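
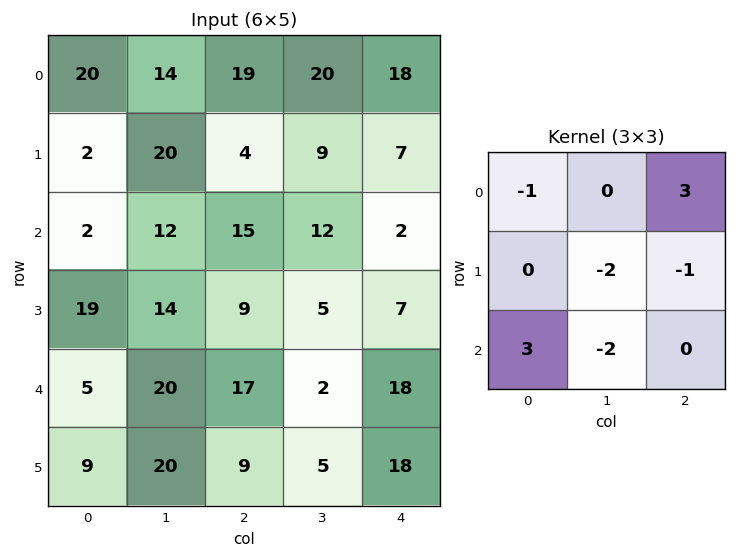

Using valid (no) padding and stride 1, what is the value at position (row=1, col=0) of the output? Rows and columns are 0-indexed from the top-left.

0

The receptive field on the input at this output position is [2 20 4 / 2 12 15 / 19 14 9]. Elementwise product with the kernel and sum: 2·-1 + 4·3 + 12·-2 + 15·-1 + 19·3 + 14·-2.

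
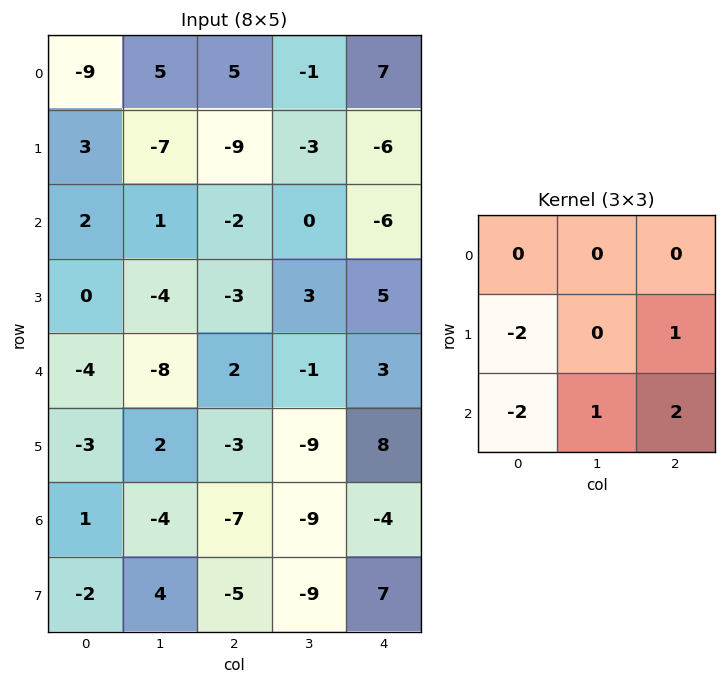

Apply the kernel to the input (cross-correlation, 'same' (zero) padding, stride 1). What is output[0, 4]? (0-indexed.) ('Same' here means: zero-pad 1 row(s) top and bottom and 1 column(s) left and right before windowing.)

The receptive field on the zero-padded input at this output position is [0 0 0 / -1 7 0 / -3 -6 0]. Elementwise product with the kernel and sum: -1·-2 + 0·1 + -3·-2 + -6·1 + 0·2.

2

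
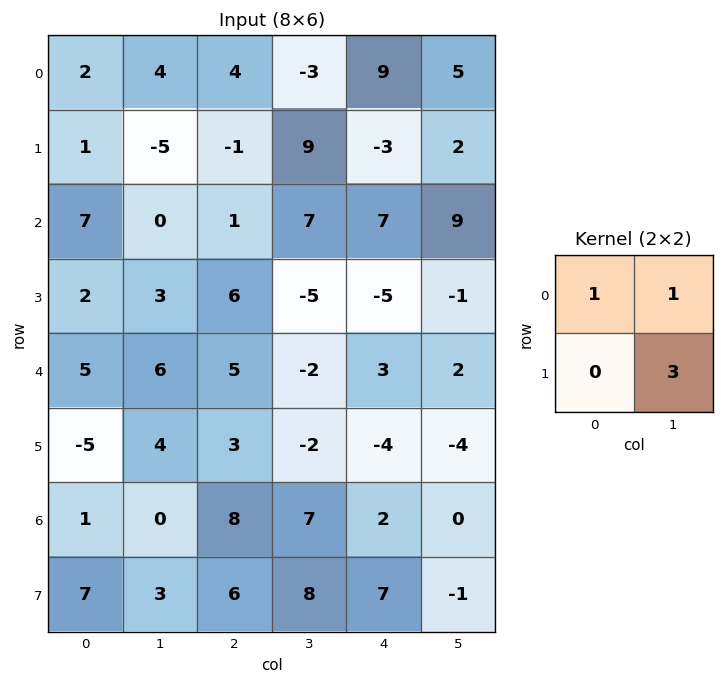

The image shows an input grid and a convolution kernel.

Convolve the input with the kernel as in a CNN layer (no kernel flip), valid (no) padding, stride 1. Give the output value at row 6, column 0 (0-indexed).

10

The receptive field on the input at this output position is [1 0 / 7 3]. Elementwise product with the kernel and sum: 1·1 + 0·1 + 3·3.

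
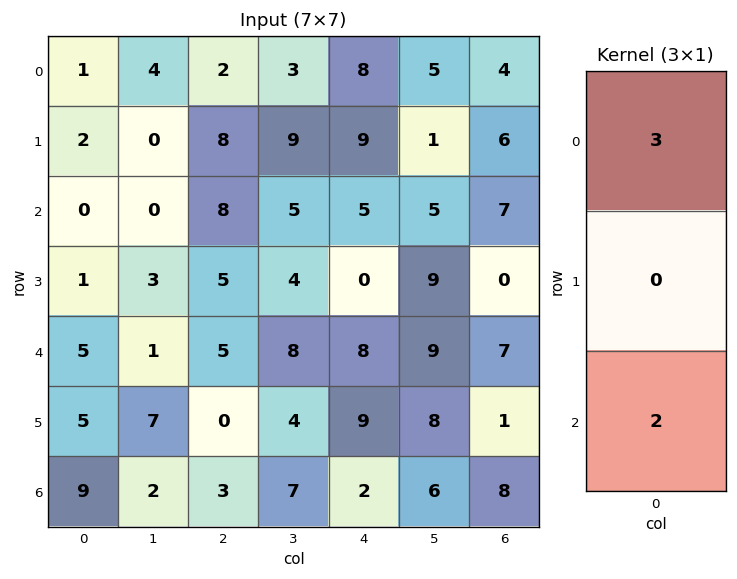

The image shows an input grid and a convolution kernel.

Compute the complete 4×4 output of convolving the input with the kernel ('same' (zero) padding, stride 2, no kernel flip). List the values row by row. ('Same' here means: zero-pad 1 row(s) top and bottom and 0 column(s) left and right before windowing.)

4 16 18 12
8 34 27 18
13 15 18 2
15 0 27 3

Output[0,0]: The receptive field on the zero-padded input at this output position is [0 / 1 / 2]. Elementwise product with the kernel and sum: 0·3 + 2·2.
Output[0,1]: The receptive field on the zero-padded input at this output position is [0 / 2 / 8]. Elementwise product with the kernel and sum: 0·3 + 8·2.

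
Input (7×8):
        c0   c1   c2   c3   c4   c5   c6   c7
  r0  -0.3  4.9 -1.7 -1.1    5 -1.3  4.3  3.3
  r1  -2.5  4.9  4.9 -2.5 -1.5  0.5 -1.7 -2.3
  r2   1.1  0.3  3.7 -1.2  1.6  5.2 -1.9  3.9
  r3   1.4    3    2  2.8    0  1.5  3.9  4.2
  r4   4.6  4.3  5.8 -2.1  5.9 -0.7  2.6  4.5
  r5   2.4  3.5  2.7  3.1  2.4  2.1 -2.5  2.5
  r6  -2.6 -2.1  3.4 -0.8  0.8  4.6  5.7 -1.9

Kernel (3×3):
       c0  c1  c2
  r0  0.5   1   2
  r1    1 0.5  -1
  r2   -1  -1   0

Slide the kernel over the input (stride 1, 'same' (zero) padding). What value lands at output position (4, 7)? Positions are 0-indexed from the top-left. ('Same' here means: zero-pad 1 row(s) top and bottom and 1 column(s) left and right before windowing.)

The receptive field on the zero-padded input at this output position is [3.9 4.2 0 / 2.6 4.5 0 / -2.5 2.5 0]. Elementwise product with the kernel and sum: 3.9·0.5 + 4.2·1 + 0·2 + 2.6·1 + 4.5·0.5 + 0·-1 + -2.5·-1 + 2.5·-1.

11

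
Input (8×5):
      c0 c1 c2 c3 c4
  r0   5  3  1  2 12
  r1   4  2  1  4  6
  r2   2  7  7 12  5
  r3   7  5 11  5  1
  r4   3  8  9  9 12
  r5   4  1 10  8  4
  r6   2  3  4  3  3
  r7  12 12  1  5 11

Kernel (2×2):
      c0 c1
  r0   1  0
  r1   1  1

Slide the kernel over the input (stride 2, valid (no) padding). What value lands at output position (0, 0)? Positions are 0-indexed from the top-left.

The receptive field on the input at this output position is [5 3 / 4 2]. Elementwise product with the kernel and sum: 5·1 + 4·1 + 2·1.

11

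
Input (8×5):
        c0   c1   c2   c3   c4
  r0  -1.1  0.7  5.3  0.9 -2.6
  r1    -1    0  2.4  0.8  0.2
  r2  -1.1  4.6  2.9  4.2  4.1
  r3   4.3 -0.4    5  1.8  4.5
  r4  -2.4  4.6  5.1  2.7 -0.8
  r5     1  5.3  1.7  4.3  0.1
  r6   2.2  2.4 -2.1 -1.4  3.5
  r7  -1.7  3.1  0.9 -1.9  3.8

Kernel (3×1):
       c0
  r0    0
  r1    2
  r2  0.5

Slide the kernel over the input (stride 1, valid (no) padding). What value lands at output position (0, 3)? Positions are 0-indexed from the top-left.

The receptive field on the input at this output position is [0.9 / 0.8 / 4.2]. Elementwise product with the kernel and sum: 0.8·2 + 4.2·0.5.

3.7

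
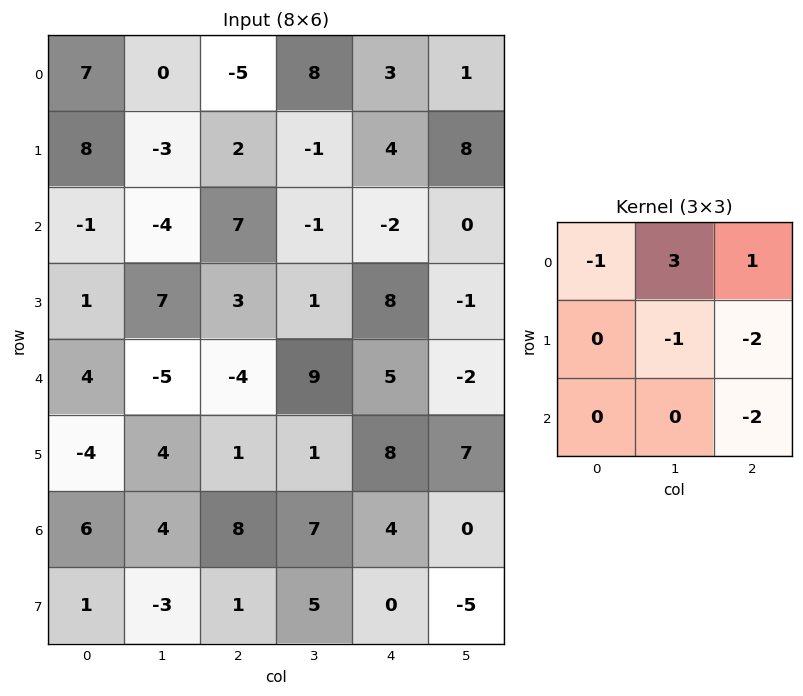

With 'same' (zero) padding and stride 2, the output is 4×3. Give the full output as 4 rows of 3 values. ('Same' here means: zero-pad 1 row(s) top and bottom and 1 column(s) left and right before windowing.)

-1 -9 -21
16 1 25
8 -13 7
-16 -32 36

Output[0,0]: The receptive field on the zero-padded input at this output position is [0 0 0 / 0 7 0 / 0 8 -3]. Elementwise product with the kernel and sum: 0·-1 + 0·3 + 0·1 + 7·-1 + 0·-2 + -3·-2.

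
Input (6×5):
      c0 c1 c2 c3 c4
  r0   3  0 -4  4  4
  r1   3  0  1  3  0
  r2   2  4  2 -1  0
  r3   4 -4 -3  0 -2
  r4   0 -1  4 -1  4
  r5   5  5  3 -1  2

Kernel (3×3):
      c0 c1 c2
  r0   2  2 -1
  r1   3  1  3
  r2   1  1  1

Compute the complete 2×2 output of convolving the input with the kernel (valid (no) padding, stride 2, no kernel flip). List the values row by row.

30 3
12 -6

Output[0,0]: The receptive field on the input at this output position is [3 0 -4 / 3 0 1 / 2 4 2]. Elementwise product with the kernel and sum: 3·2 + 0·2 + -4·-1 + 3·3 + 0·1 + 1·3 + 2·1 + 4·1 + 2·1.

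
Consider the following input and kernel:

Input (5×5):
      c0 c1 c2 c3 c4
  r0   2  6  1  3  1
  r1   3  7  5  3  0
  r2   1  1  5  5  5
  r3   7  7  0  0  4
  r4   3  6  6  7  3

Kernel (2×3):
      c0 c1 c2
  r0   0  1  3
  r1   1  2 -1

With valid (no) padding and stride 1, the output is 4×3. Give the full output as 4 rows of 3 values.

21 24 17
20 20 13
37 27 16
16 11 29

Output[0,0]: The receptive field on the input at this output position is [2 6 1 / 3 7 5]. Elementwise product with the kernel and sum: 6·1 + 1·3 + 3·1 + 7·2 + 5·-1.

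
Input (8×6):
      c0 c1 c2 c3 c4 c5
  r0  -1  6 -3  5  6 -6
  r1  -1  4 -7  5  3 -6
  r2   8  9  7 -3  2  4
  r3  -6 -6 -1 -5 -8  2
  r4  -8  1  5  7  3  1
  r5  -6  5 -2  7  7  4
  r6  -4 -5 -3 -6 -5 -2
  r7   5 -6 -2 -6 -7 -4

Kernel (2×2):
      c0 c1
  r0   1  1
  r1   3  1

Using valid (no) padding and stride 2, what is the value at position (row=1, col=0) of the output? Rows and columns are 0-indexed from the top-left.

-7

The receptive field on the input at this output position is [8 9 / -6 -6]. Elementwise product with the kernel and sum: 8·1 + 9·1 + -6·3 + -6·1.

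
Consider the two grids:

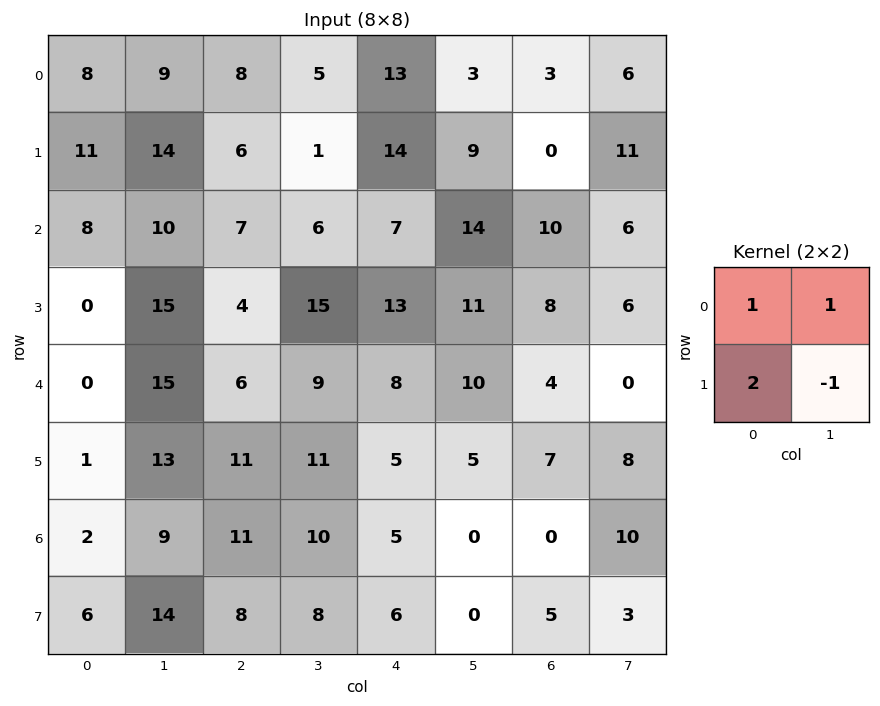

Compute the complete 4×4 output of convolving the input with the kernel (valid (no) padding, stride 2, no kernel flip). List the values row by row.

Output[0,0]: The receptive field on the input at this output position is [8 9 / 11 14]. Elementwise product with the kernel and sum: 8·1 + 9·1 + 11·2 + 14·-1.
Output[0,1]: The receptive field on the input at this output position is [8 5 / 6 1]. Elementwise product with the kernel and sum: 8·1 + 5·1 + 6·2 + 1·-1.

25 24 35 -2
3 6 36 26
4 26 23 10
9 29 17 17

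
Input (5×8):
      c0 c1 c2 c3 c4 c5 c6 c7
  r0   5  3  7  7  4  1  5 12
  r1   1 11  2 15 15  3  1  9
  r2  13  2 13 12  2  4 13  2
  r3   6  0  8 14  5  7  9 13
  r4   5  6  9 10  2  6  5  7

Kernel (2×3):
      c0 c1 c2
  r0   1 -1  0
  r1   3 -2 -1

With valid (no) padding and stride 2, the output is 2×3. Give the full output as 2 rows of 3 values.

Output[0,0]: The receptive field on the input at this output position is [5 3 7 / 1 11 2]. Elementwise product with the kernel and sum: 5·1 + 3·-1 + 1·3 + 11·-2 + 2·-1.

-19 -39 41
21 -8 -10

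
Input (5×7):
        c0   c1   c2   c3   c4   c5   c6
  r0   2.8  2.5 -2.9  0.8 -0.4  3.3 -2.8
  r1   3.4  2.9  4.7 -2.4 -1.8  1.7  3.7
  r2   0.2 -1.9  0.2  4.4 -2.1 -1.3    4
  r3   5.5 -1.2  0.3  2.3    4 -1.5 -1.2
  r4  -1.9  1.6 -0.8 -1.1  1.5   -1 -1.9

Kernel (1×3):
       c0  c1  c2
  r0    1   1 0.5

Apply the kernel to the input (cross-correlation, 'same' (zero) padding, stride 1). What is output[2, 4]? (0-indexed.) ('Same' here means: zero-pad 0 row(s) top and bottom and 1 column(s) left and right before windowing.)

1.65

The receptive field on the zero-padded input at this output position is [4.4 -2.1 -1.3]. Elementwise product with the kernel and sum: 4.4·1 + -2.1·1 + -1.3·0.5.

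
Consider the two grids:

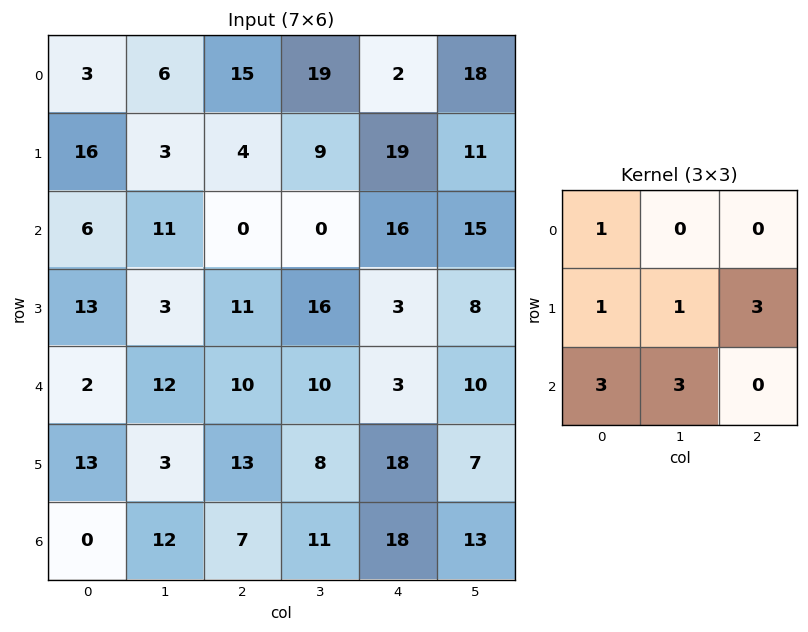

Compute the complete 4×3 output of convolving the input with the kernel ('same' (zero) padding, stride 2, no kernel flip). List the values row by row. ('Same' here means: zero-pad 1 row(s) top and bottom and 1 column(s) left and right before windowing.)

Output[0,0]: The receptive field on the zero-padded input at this output position is [0 0 0 / 0 3 6 / 0 16 3]. Elementwise product with the kernel and sum: 0·1 + 0·1 + 3·1 + 6·3 + 0·3 + 16·3.

69 99 159
78 56 127
77 103 137
36 55 76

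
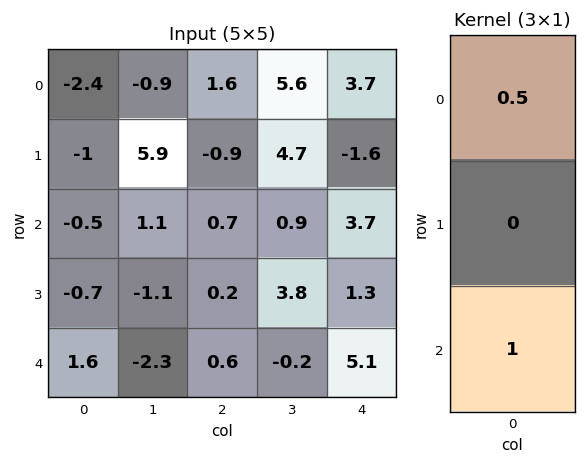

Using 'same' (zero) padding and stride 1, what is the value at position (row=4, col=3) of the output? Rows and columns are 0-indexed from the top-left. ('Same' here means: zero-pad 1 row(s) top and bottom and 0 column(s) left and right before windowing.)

1.9

The receptive field on the zero-padded input at this output position is [3.8 / -0.2 / 0]. Elementwise product with the kernel and sum: 3.8·0.5 + 0·1.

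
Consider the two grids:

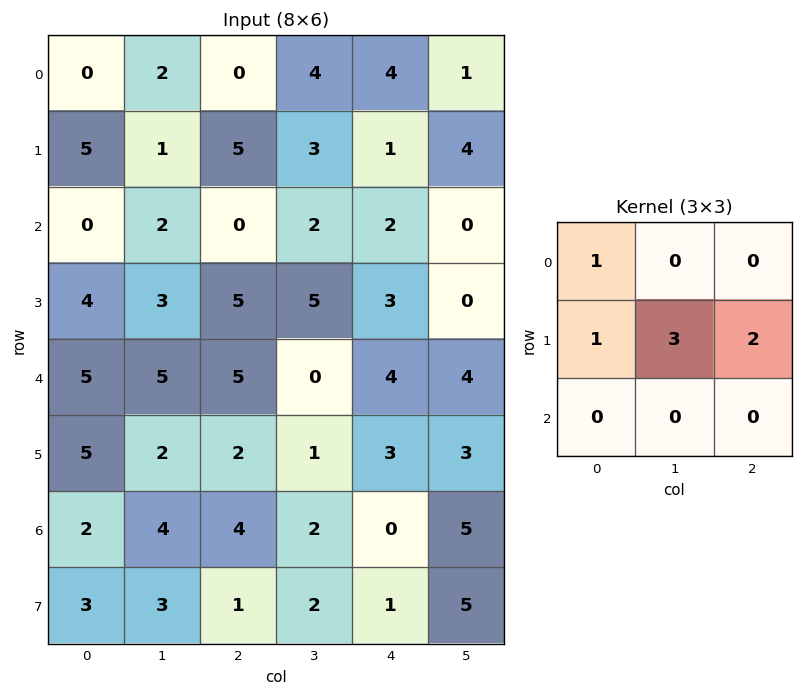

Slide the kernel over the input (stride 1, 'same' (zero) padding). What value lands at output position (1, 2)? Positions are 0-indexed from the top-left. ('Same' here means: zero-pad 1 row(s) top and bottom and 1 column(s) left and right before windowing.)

24

The receptive field on the zero-padded input at this output position is [2 0 4 / 1 5 3 / 2 0 2]. Elementwise product with the kernel and sum: 2·1 + 1·1 + 5·3 + 3·2.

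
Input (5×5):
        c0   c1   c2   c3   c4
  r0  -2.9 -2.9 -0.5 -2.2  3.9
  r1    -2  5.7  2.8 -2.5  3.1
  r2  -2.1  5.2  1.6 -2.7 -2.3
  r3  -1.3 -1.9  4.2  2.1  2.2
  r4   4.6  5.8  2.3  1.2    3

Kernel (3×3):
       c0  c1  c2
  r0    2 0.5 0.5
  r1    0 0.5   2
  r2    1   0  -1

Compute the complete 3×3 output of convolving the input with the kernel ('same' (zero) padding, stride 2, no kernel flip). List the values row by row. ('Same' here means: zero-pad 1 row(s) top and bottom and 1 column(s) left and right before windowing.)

Output[0,0]: The receptive field on the zero-padded input at this output position is [0 0 0 / 0 -2.9 -2.9 / 0 -2 5.7]. Elementwise product with the kernel and sum: 0·2 + 0·0.5 + 0·0.5 + -2.9·0.5 + -2.9·2 + 0·1 + 5.7·-1.

-12.95 3.55 -0.55
13.1 2.95 -2.5
12.3 2.9 6.8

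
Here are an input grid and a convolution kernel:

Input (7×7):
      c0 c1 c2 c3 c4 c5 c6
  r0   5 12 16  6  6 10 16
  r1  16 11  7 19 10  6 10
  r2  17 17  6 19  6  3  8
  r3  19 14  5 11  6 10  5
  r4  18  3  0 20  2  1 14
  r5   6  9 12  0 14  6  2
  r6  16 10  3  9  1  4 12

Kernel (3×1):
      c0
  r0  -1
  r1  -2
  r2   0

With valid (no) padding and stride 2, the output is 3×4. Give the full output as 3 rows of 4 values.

Output[0,0]: The receptive field on the input at this output position is [5 / 16 / 17]. Elementwise product with the kernel and sum: 5·-1 + 16·-2.

-37 -30 -26 -36
-55 -16 -18 -18
-30 -24 -30 -18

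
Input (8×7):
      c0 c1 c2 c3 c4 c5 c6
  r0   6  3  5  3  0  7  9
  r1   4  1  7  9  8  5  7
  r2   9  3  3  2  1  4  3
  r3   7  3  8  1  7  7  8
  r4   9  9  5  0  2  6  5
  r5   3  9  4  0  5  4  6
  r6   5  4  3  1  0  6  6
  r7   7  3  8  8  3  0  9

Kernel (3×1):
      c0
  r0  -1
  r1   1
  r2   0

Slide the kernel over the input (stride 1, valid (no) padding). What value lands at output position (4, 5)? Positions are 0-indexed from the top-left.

-2

The receptive field on the input at this output position is [6 / 4 / 6]. Elementwise product with the kernel and sum: 6·-1 + 4·1.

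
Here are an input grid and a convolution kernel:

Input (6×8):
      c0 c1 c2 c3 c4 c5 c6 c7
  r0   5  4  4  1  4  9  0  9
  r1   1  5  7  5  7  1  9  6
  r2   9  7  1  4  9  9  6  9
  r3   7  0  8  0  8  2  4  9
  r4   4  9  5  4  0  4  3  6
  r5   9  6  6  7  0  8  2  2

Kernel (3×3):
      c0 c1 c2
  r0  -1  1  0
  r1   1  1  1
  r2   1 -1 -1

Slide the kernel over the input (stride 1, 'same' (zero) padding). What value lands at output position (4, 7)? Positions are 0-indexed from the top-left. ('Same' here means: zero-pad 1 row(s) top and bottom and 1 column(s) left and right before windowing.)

14

The receptive field on the zero-padded input at this output position is [4 9 0 / 3 6 0 / 2 2 0]. Elementwise product with the kernel and sum: 4·-1 + 9·1 + 3·1 + 6·1 + 0·1 + 2·1 + 2·-1 + 0·-1.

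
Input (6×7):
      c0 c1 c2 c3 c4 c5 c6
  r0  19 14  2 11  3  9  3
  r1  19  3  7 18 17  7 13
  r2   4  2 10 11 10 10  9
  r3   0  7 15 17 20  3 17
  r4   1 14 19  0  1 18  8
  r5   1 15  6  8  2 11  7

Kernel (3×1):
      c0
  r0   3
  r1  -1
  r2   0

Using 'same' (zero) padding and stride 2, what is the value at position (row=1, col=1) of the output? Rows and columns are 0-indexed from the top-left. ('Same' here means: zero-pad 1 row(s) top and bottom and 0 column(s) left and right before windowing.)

The receptive field on the zero-padded input at this output position is [7 / 10 / 15]. Elementwise product with the kernel and sum: 7·3 + 10·-1.

11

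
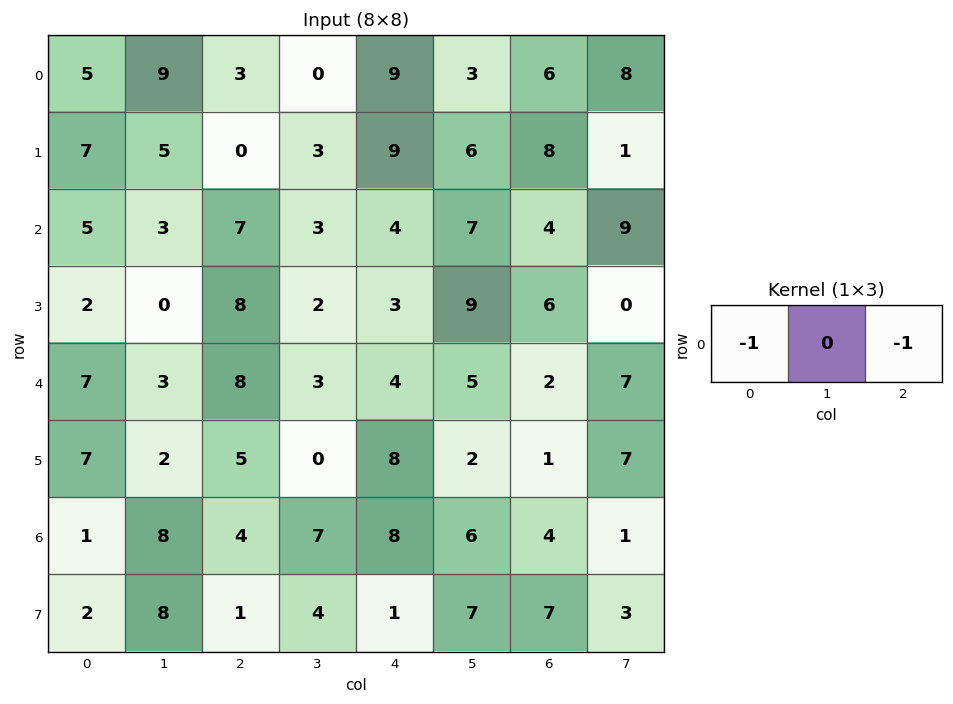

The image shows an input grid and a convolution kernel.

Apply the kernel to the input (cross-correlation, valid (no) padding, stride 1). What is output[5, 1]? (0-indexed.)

-2

The receptive field on the input at this output position is [2 5 0]. Elementwise product with the kernel and sum: 2·-1 + 0·-1.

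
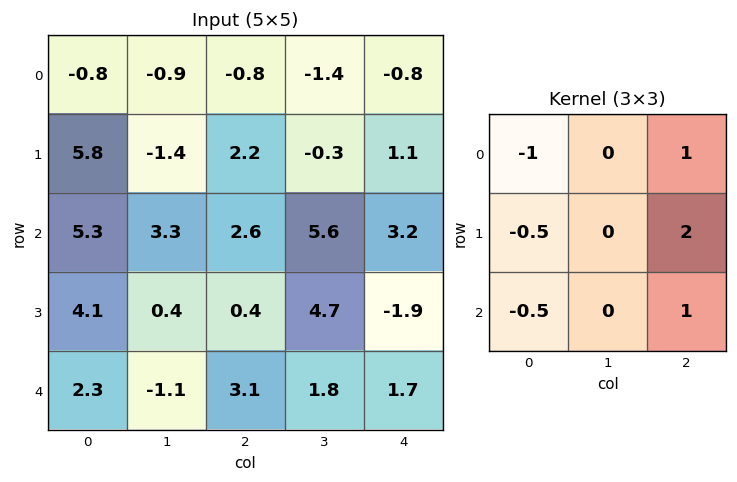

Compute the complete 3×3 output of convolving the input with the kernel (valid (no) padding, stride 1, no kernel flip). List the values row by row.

Output[0,0]: The receptive field on the input at this output position is [-0.8 -0.9 -0.8 / 5.8 -1.4 2.2 / 5.3 3.3 2.6]. Elementwise product with the kernel and sum: -0.8·-1 + -0.8·1 + 5.8·-0.5 + 2.2·2 + 5.3·-0.5 + 2.6·1.

1.45 3.55 3
-2.7 15.15 1.9
-2 13.85 -3.25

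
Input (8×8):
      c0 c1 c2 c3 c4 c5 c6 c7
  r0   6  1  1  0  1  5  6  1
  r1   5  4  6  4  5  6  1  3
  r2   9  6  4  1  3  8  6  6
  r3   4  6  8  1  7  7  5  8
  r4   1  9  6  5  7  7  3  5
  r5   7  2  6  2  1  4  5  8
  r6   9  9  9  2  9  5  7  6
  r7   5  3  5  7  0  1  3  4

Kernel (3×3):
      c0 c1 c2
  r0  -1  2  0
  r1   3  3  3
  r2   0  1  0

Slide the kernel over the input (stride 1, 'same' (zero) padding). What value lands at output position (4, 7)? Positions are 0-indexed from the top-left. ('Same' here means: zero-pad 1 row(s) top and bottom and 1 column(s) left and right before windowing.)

43

The receptive field on the zero-padded input at this output position is [5 8 0 / 3 5 0 / 5 8 0]. Elementwise product with the kernel and sum: 5·-1 + 8·2 + 3·3 + 5·3 + 0·3 + 8·1.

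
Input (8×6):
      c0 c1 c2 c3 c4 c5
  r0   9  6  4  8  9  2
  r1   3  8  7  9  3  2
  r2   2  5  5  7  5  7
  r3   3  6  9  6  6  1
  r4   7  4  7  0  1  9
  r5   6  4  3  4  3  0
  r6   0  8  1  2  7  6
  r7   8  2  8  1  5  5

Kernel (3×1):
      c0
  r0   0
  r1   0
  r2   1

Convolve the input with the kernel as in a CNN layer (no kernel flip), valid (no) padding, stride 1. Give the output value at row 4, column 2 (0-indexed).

1

The receptive field on the input at this output position is [7 / 3 / 1]. Elementwise product with the kernel and sum: 1·1.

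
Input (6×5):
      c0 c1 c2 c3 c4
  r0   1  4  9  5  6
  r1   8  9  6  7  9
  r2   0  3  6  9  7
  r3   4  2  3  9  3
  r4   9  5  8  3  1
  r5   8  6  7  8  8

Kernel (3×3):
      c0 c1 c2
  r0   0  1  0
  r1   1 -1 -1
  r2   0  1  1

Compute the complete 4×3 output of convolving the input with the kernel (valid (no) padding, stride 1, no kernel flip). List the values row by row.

Output[0,0]: The receptive field on the input at this output position is [1 4 9 / 8 9 6 / 0 3 6]. Elementwise product with the kernel and sum: 4·1 + 8·1 + 9·-1 + 6·-1 + 3·1 + 6·1.
Output[0,1]: The receptive field on the input at this output position is [4 9 5 / 9 6 7 / 3 6 9]. Elementwise product with the kernel and sum: 9·1 + 9·1 + 6·-1 + 7·-1 + 6·1 + 9·1.

6 20 11
5 6 9
15 7 4
11 12 29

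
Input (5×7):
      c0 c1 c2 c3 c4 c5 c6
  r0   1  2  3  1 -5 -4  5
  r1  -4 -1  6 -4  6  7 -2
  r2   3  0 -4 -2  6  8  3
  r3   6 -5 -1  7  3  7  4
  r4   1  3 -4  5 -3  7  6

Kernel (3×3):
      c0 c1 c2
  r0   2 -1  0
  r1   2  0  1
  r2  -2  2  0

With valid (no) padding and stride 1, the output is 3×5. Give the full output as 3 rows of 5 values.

Output[0,0]: The receptive field on the input at this output position is [1 2 3 / -4 -1 6 / 3 0 -4]. Elementwise product with the kernel and sum: 1·2 + 2·-1 + -4·2 + 6·1 + 3·-2 + 0·2.

-8 -13 27 22 8
-27 -2 30 -18 28
21 -13 13 -5 34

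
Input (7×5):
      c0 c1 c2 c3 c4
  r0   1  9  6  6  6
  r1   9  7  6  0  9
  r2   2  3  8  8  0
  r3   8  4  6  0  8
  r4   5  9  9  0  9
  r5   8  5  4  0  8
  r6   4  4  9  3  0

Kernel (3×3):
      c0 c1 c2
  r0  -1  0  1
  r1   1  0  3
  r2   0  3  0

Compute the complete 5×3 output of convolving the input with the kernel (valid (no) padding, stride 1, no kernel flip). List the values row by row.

Output[0,0]: The receptive field on the input at this output position is [1 9 6 / 9 7 6 / 2 3 8]. Elementwise product with the kernel and sum: 1·-1 + 6·1 + 9·1 + 6·3 + 3·3.
Output[0,1]: The receptive field on the input at this output position is [9 6 6 / 7 6 0 / 3 8 8]. Elementwise product with the kernel and sum: 9·-1 + 6·1 + 7·1 + 0·3 + 8·3.

41 28 57
35 38 11
59 36 22
45 17 38
36 23 37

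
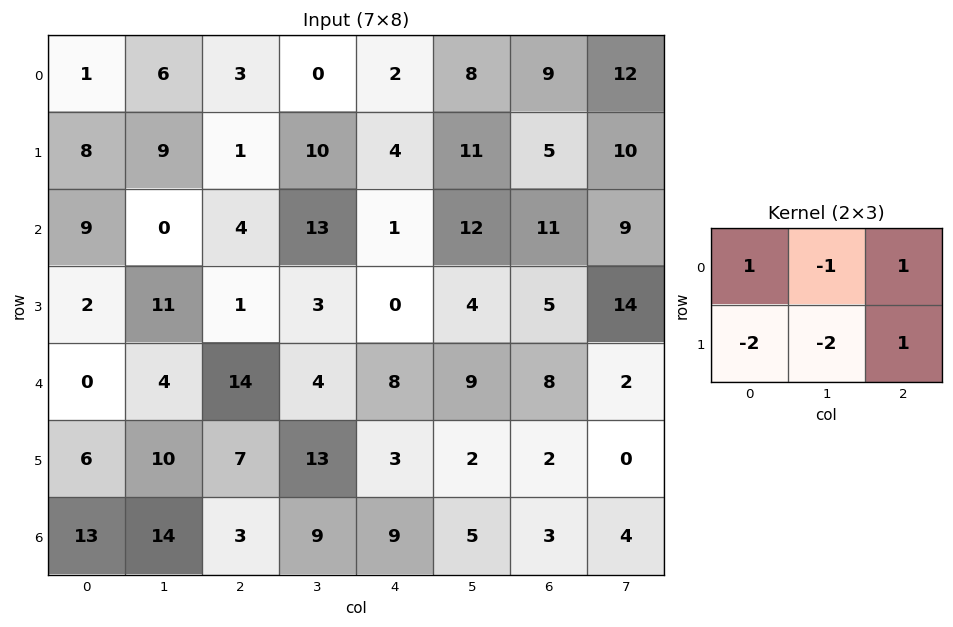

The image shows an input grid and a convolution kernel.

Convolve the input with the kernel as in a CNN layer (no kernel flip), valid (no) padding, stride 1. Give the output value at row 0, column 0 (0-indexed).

The receptive field on the input at this output position is [1 6 3 / 8 9 1]. Elementwise product with the kernel and sum: 1·1 + 6·-1 + 3·1 + 8·-2 + 9·-2 + 1·1.

-35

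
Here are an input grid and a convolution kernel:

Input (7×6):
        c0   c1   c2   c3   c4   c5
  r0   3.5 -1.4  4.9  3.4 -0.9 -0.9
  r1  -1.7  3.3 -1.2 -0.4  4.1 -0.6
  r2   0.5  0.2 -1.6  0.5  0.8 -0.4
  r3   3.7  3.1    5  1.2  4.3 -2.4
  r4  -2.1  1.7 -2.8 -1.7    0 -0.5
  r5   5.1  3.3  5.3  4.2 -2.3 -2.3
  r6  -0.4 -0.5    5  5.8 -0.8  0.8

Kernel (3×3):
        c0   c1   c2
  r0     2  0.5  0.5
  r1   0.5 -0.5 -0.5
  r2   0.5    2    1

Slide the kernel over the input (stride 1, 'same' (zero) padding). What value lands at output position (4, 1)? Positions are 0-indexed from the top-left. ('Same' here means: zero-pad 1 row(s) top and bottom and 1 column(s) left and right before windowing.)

The receptive field on the zero-padded input at this output position is [3.7 3.1 5 / -2.1 1.7 -2.8 / 5.1 3.3 5.3]. Elementwise product with the kernel and sum: 3.7·2 + 3.1·0.5 + 5·0.5 + -2.1·0.5 + 1.7·-0.5 + -2.8·-0.5 + 5.1·0.5 + 3.3·2 + 5.3·1.

25.4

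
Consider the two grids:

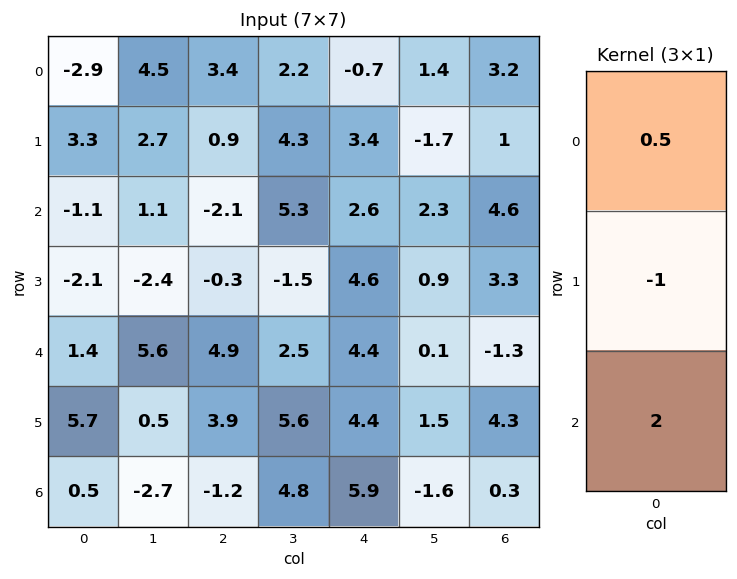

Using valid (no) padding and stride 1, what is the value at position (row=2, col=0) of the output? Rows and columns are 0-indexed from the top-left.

4.35

The receptive field on the input at this output position is [-1.1 / -2.1 / 1.4]. Elementwise product with the kernel and sum: -1.1·0.5 + -2.1·-1 + 1.4·2.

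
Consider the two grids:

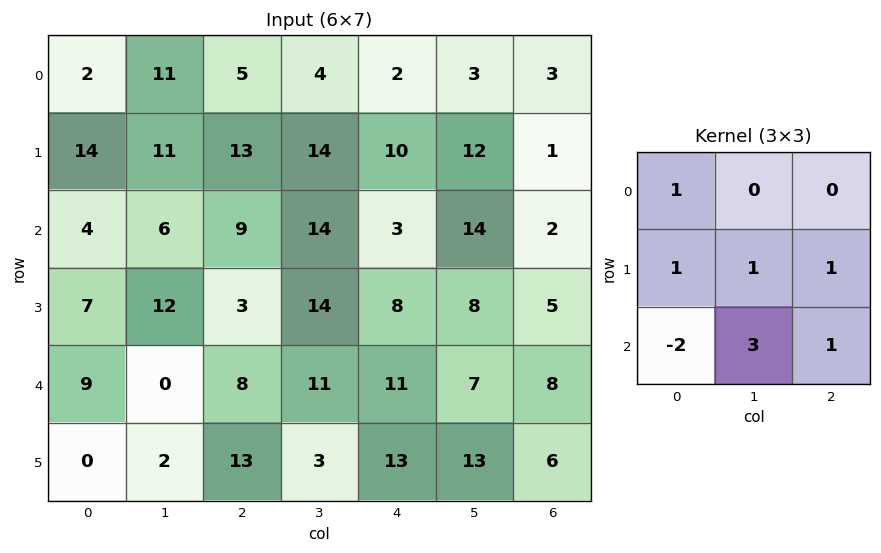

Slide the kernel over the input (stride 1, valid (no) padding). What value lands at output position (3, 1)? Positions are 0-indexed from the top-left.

69

The receptive field on the input at this output position is [12 3 14 / 0 8 11 / 2 13 3]. Elementwise product with the kernel and sum: 12·1 + 0·1 + 8·1 + 11·1 + 2·-2 + 13·3 + 3·1.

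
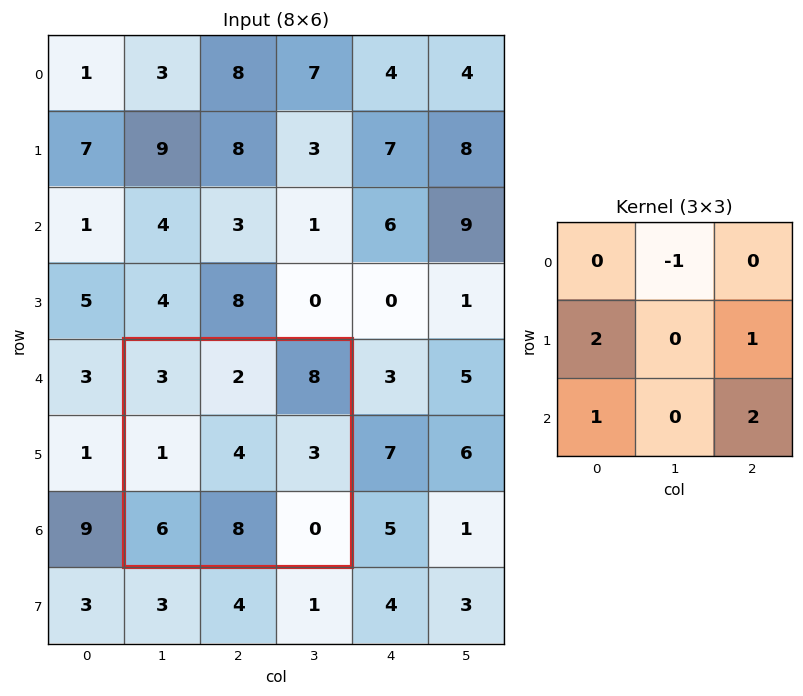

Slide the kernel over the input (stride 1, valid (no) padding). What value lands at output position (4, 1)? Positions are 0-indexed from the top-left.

The receptive field on the input at this output position is [3 2 8 / 1 4 3 / 6 8 0]. Elementwise product with the kernel and sum: 2·-1 + 1·2 + 3·1 + 6·1 + 0·2.

9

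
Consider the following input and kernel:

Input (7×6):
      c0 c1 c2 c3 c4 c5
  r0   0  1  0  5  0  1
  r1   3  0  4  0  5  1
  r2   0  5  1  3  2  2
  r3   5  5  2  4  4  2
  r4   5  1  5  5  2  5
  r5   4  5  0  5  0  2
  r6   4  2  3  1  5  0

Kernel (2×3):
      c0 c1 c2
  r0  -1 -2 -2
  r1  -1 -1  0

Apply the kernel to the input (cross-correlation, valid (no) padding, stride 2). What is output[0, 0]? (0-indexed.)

-5

The receptive field on the input at this output position is [0 1 0 / 3 0 4]. Elementwise product with the kernel and sum: 0·-1 + 1·-2 + 0·-2 + 3·-1 + 0·-1.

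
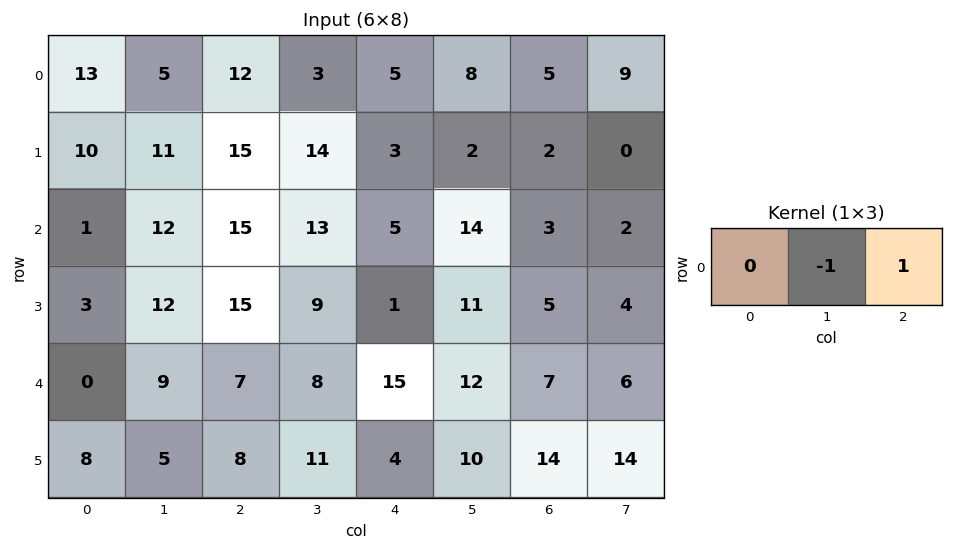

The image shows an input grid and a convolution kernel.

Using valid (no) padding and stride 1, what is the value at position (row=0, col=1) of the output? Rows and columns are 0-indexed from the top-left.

The receptive field on the input at this output position is [5 12 3]. Elementwise product with the kernel and sum: 12·-1 + 3·1.

-9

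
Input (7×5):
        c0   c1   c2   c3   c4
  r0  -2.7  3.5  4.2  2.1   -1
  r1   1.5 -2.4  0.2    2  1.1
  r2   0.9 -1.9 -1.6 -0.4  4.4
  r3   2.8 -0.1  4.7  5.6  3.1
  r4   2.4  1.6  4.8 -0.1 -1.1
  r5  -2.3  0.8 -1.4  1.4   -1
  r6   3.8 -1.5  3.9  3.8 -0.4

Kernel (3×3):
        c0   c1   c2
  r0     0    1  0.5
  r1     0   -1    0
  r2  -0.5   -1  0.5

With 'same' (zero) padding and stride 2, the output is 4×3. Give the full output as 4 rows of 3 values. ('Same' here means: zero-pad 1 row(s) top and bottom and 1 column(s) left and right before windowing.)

0 -2.2 -1.1
-3.45 0.95 -9.2
3.05 4.4 4.5
-5.7 -4.6 -0.6

Output[0,0]: The receptive field on the zero-padded input at this output position is [0 0 0 / 0 -2.7 3.5 / 0 1.5 -2.4]. Elementwise product with the kernel and sum: 0·1 + 0·0.5 + -2.7·-1 + 0·-0.5 + 1.5·-1 + -2.4·0.5.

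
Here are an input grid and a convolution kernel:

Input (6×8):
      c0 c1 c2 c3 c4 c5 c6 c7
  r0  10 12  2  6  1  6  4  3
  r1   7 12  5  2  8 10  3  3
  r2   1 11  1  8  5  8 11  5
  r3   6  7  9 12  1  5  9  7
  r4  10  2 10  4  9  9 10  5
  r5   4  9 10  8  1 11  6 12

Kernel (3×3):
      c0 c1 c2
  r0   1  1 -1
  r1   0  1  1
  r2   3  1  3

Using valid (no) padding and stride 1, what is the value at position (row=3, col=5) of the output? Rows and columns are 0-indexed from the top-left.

The receptive field on the input at this output position is [5 9 7 / 9 10 5 / 11 6 12]. Elementwise product with the kernel and sum: 5·1 + 9·1 + 7·-1 + 10·1 + 5·1 + 11·3 + 6·1 + 12·3.

97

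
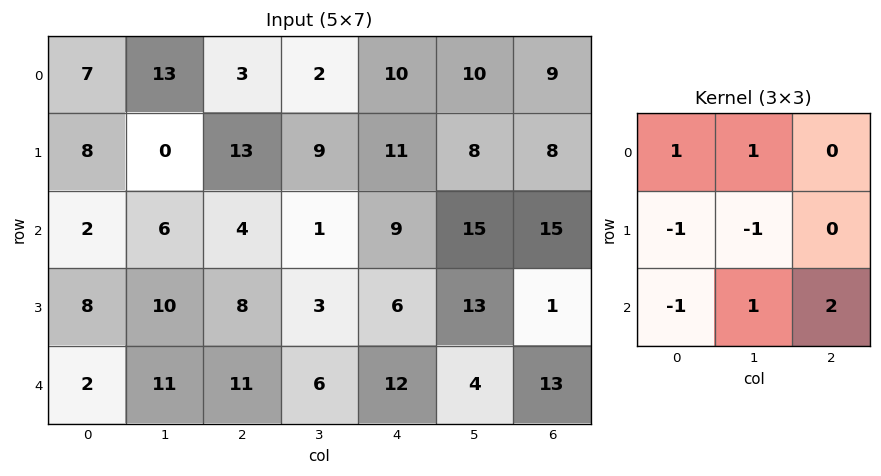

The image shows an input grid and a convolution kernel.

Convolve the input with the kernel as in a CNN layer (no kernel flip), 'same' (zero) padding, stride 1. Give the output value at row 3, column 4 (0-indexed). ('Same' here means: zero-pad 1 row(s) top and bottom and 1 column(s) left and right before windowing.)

15

The receptive field on the zero-padded input at this output position is [1 9 15 / 3 6 13 / 6 12 4]. Elementwise product with the kernel and sum: 1·1 + 9·1 + 3·-1 + 6·-1 + 6·-1 + 12·1 + 4·2.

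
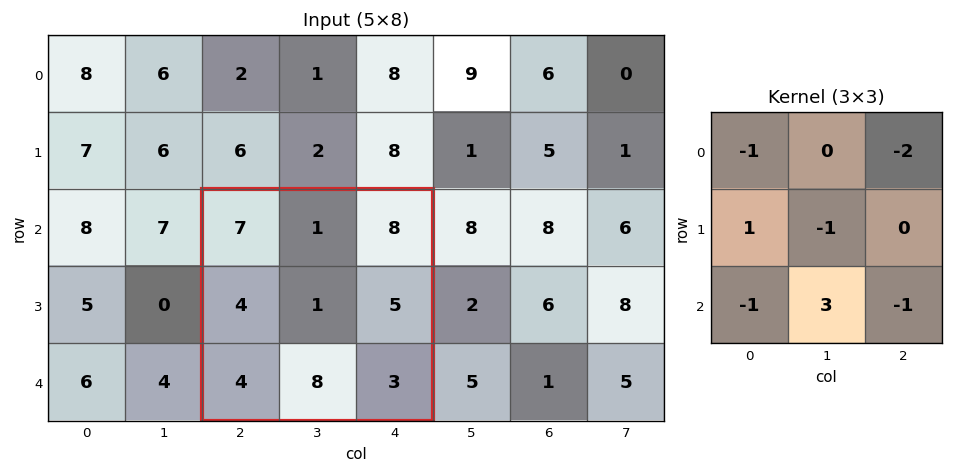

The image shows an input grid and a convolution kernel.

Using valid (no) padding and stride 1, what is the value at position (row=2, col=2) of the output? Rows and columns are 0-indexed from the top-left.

-3

The receptive field on the input at this output position is [7 1 8 / 4 1 5 / 4 8 3]. Elementwise product with the kernel and sum: 7·-1 + 8·-2 + 4·1 + 1·-1 + 4·-1 + 8·3 + 3·-1.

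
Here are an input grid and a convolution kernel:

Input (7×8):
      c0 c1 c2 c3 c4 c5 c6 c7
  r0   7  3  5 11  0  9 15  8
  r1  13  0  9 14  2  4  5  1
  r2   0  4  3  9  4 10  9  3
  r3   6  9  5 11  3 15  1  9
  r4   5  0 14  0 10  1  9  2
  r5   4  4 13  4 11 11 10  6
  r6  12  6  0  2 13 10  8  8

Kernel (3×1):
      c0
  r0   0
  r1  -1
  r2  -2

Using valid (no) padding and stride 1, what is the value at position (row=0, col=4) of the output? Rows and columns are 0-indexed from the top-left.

-10

The receptive field on the input at this output position is [0 / 2 / 4]. Elementwise product with the kernel and sum: 2·-1 + 4·-2.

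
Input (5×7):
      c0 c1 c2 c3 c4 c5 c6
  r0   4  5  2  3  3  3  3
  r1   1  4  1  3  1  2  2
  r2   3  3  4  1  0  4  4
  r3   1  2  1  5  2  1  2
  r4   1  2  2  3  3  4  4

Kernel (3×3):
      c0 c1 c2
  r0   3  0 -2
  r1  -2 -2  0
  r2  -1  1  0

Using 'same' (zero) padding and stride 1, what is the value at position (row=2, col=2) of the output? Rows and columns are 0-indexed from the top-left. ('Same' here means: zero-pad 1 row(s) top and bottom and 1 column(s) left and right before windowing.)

The receptive field on the zero-padded input at this output position is [4 1 3 / 3 4 1 / 2 1 5]. Elementwise product with the kernel and sum: 4·3 + 3·-2 + 3·-2 + 4·-2 + 2·-1 + 1·1.

-9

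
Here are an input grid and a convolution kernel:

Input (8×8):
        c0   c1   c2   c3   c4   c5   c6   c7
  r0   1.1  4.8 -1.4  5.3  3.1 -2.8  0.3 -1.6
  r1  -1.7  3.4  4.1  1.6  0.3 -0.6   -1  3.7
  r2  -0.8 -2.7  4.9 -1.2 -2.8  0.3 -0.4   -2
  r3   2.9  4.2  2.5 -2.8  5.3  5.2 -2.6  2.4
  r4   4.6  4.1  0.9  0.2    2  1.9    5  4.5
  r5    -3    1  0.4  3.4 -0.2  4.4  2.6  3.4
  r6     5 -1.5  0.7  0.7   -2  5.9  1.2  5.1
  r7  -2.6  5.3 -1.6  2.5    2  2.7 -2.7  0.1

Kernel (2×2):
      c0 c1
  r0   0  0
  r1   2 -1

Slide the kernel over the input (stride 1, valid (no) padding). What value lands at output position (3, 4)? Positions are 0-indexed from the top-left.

The receptive field on the input at this output position is [5.3 5.2 / 2 1.9]. Elementwise product with the kernel and sum: 2·2 + 1.9·-1.

2.1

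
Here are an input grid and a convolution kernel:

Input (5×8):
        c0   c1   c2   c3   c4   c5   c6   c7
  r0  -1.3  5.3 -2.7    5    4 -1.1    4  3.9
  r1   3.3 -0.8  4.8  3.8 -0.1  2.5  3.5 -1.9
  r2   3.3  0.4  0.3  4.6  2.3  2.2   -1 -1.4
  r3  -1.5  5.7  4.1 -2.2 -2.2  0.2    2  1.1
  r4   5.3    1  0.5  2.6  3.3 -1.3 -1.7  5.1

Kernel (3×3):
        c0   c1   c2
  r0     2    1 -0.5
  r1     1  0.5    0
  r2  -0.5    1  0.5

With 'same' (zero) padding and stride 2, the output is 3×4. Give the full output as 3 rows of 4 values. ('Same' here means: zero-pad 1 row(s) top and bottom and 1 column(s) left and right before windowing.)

2.25 11.05 6.25 2.2
6.7 2 11 13.6
-1.7 17.85 -2.45 -0.3

Output[0,0]: The receptive field on the zero-padded input at this output position is [0 0 0 / 0 -1.3 5.3 / 0 3.3 -0.8]. Elementwise product with the kernel and sum: 0·2 + 0·1 + 0·-0.5 + 0·1 + -1.3·0.5 + 0·-0.5 + 3.3·1 + -0.8·0.5.
Output[0,1]: The receptive field on the zero-padded input at this output position is [0 0 0 / 5.3 -2.7 5 / -0.8 4.8 3.8]. Elementwise product with the kernel and sum: 0·2 + 0·1 + 0·-0.5 + 5.3·1 + -2.7·0.5 + -0.8·-0.5 + 4.8·1 + 3.8·0.5.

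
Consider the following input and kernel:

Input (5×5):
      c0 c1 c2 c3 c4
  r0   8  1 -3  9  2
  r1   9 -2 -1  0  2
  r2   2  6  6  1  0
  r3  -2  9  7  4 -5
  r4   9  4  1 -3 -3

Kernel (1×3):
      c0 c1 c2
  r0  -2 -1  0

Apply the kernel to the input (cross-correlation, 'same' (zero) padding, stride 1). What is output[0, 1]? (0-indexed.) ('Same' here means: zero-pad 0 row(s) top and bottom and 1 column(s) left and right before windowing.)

-17

The receptive field on the zero-padded input at this output position is [8 1 -3]. Elementwise product with the kernel and sum: 8·-2 + 1·-1.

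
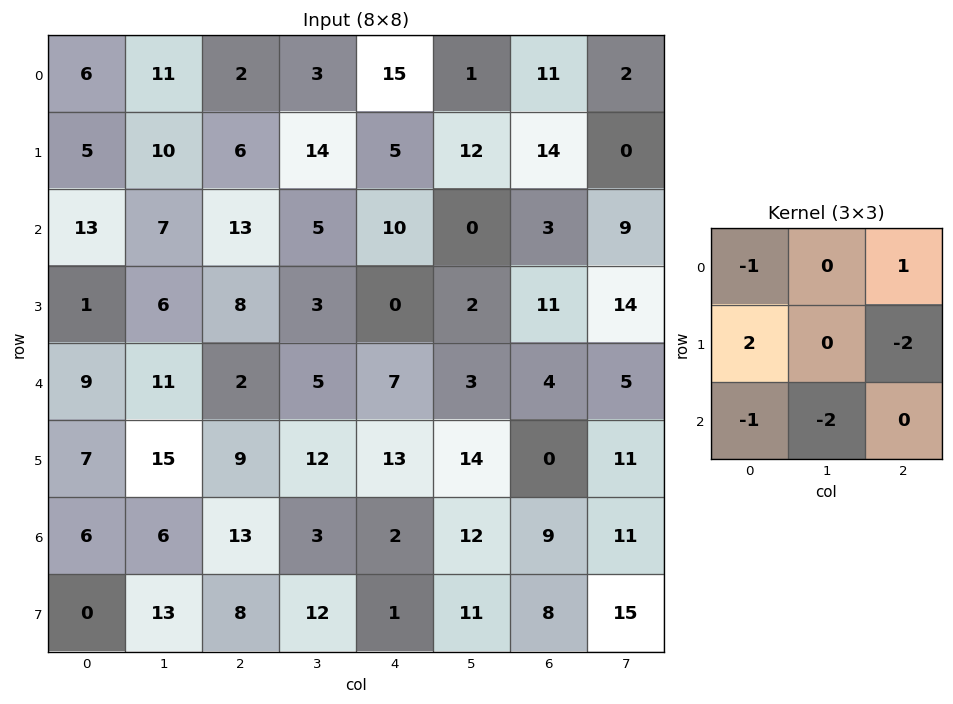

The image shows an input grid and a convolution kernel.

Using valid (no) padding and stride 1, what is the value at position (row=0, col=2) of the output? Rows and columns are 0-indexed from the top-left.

-8

The receptive field on the input at this output position is [2 3 15 / 6 14 5 / 13 5 10]. Elementwise product with the kernel and sum: 2·-1 + 15·1 + 6·2 + 5·-2 + 13·-1 + 5·-2.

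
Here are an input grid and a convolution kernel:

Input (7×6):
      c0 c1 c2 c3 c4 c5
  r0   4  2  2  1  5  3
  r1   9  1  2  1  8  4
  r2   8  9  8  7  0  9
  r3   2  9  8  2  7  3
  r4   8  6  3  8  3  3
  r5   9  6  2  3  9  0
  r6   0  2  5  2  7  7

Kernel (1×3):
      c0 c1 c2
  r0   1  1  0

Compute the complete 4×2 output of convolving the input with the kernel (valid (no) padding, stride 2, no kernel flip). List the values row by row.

Output[0,0]: The receptive field on the input at this output position is [4 2 2]. Elementwise product with the kernel and sum: 4·1 + 2·1.

6 3
17 15
14 11
2 7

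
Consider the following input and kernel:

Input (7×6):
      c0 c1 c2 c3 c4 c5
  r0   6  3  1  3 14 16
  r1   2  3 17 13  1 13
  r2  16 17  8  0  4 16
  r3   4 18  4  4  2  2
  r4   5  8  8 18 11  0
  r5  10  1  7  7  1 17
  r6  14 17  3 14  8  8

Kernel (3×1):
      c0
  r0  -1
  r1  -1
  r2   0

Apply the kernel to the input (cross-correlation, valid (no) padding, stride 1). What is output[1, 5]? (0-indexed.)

-29

The receptive field on the input at this output position is [13 / 16 / 2]. Elementwise product with the kernel and sum: 13·-1 + 16·-1.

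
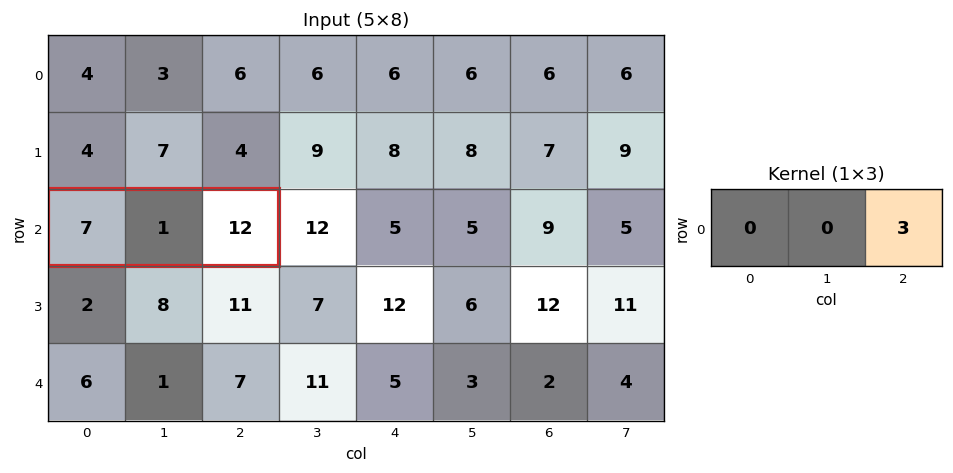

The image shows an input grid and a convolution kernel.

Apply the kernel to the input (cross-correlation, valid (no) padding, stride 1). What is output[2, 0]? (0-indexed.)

36

The receptive field on the input at this output position is [7 1 12]. Elementwise product with the kernel and sum: 12·3.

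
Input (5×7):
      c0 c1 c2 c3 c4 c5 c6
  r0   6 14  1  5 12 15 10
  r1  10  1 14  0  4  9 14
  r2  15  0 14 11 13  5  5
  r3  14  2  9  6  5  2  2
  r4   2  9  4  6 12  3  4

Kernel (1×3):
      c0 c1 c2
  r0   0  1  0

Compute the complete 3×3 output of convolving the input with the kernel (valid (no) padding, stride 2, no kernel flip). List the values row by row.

Output[0,0]: The receptive field on the input at this output position is [6 14 1]. Elementwise product with the kernel and sum: 14·1.
Output[0,1]: The receptive field on the input at this output position is [1 5 12]. Elementwise product with the kernel and sum: 5·1.

14 5 15
0 11 5
9 6 3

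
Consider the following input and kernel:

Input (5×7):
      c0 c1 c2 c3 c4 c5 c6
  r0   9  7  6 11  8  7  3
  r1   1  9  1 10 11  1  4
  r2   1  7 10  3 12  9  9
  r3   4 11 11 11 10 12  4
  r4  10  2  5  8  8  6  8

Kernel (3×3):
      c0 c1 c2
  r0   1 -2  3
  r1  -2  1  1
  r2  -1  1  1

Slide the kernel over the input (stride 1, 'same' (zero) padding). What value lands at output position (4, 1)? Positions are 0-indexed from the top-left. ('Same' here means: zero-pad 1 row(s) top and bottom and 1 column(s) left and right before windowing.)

2

The receptive field on the zero-padded input at this output position is [4 11 11 / 10 2 5 / 0 0 0]. Elementwise product with the kernel and sum: 4·1 + 11·-2 + 11·3 + 10·-2 + 2·1 + 5·1 + 0·-1 + 0·1 + 0·1.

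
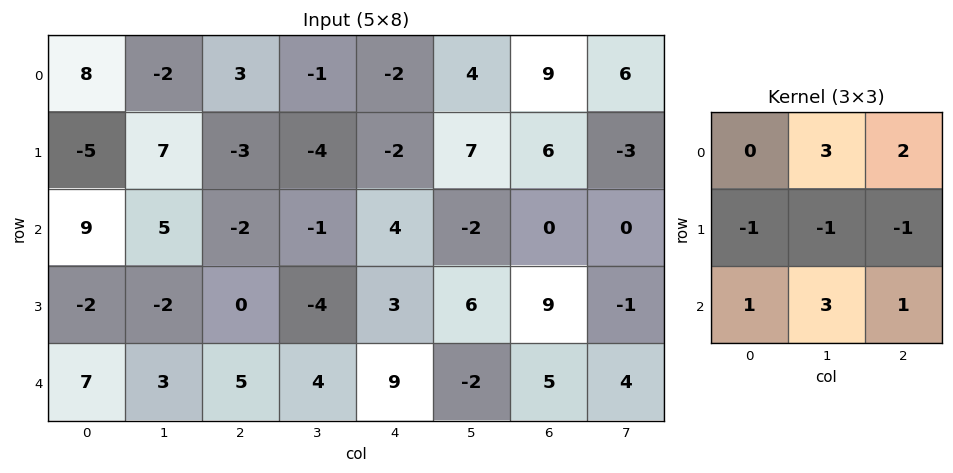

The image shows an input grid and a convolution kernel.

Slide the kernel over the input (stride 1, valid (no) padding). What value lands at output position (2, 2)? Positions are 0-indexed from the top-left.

The receptive field on the input at this output position is [-2 -1 4 / 0 -4 3 / 5 4 9]. Elementwise product with the kernel and sum: -1·3 + 4·2 + 0·-1 + -4·-1 + 3·-1 + 5·1 + 4·3 + 9·1.

32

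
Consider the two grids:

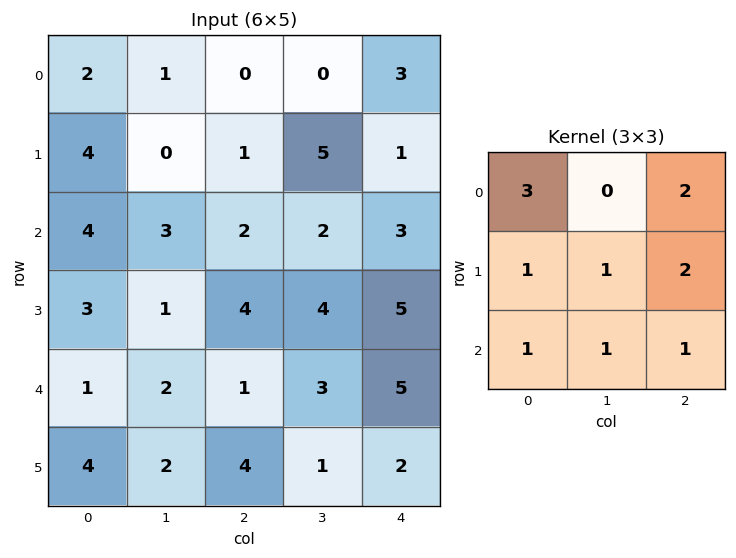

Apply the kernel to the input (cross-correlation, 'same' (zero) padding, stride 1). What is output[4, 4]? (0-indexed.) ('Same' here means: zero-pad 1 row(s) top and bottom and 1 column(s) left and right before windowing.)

23

The receptive field on the zero-padded input at this output position is [4 5 0 / 3 5 0 / 1 2 0]. Elementwise product with the kernel and sum: 4·3 + 0·2 + 3·1 + 5·1 + 0·2 + 1·1 + 2·1 + 0·1.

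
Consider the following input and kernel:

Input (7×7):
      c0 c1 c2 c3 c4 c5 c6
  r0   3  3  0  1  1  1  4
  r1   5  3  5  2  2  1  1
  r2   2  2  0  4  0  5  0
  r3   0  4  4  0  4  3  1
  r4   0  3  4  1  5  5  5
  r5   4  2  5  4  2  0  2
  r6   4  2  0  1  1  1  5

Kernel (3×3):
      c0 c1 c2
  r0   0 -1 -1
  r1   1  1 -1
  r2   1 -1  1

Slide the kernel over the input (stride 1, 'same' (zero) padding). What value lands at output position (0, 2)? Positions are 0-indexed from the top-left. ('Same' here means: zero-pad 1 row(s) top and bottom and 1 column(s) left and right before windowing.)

2

The receptive field on the zero-padded input at this output position is [0 0 0 / 3 0 1 / 3 5 2]. Elementwise product with the kernel and sum: 0·-1 + 0·-1 + 3·1 + 0·1 + 1·-1 + 3·1 + 5·-1 + 2·1.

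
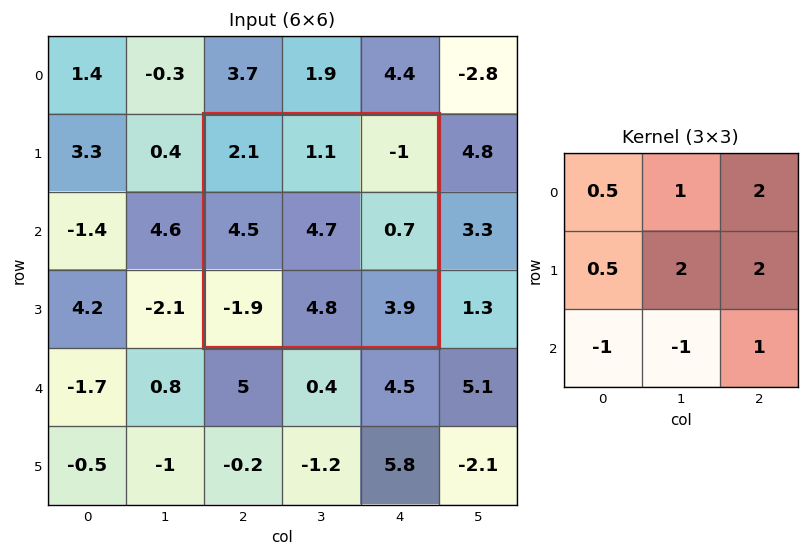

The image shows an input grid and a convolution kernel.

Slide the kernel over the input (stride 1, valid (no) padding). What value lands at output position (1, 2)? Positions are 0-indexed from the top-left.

The receptive field on the input at this output position is [2.1 1.1 -1 / 4.5 4.7 0.7 / -1.9 4.8 3.9]. Elementwise product with the kernel and sum: 2.1·0.5 + 1.1·1 + -1·2 + 4.5·0.5 + 4.7·2 + 0.7·2 + -1.9·-1 + 4.8·-1 + 3.9·1.

14.2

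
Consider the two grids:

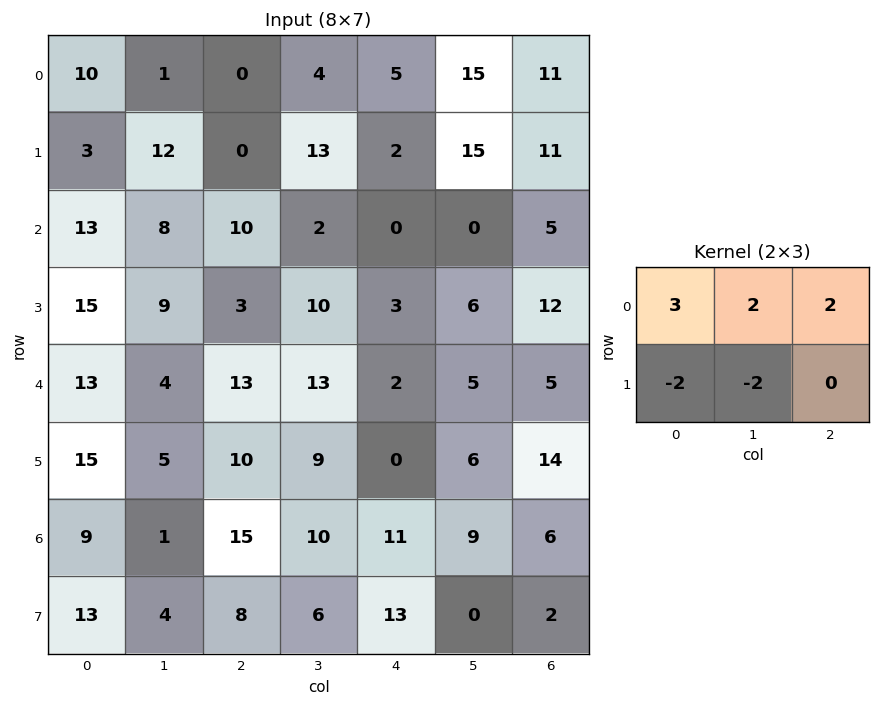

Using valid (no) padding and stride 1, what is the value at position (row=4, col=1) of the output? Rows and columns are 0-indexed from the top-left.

The receptive field on the input at this output position is [4 13 13 / 5 10 9]. Elementwise product with the kernel and sum: 4·3 + 13·2 + 13·2 + 5·-2 + 10·-2.

34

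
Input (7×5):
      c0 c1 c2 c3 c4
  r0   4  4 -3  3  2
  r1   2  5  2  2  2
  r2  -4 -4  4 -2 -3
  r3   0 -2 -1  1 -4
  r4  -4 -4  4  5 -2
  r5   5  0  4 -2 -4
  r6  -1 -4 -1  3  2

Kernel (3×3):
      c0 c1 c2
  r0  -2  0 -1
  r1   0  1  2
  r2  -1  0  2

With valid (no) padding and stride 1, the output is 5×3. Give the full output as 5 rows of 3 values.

16 -5 0
-4 -8 -21
12 25 -20
8 13 -5
11 13 -11

Output[0,0]: The receptive field on the input at this output position is [4 4 -3 / 2 5 2 / -4 -4 4]. Elementwise product with the kernel and sum: 4·-2 + -3·-1 + 5·1 + 2·2 + -4·-1 + 4·2.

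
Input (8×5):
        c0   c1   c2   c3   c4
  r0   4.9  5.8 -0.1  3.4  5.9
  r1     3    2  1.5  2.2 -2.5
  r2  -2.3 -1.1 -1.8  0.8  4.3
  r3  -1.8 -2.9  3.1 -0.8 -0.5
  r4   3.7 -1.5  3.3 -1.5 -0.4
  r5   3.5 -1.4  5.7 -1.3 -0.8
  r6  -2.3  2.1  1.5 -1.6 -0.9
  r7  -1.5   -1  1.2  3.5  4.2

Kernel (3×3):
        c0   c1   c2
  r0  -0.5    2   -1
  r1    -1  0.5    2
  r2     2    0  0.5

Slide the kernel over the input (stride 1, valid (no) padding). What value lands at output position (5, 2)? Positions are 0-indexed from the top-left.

The receptive field on the input at this output position is [5.7 -1.3 -0.8 / 1.5 -1.6 -0.9 / 1.2 3.5 4.2]. Elementwise product with the kernel and sum: 5.7·-0.5 + -1.3·2 + -0.8·-1 + 1.5·-1 + -1.6·0.5 + -0.9·2 + 1.2·2 + 4.2·0.5.

-4.25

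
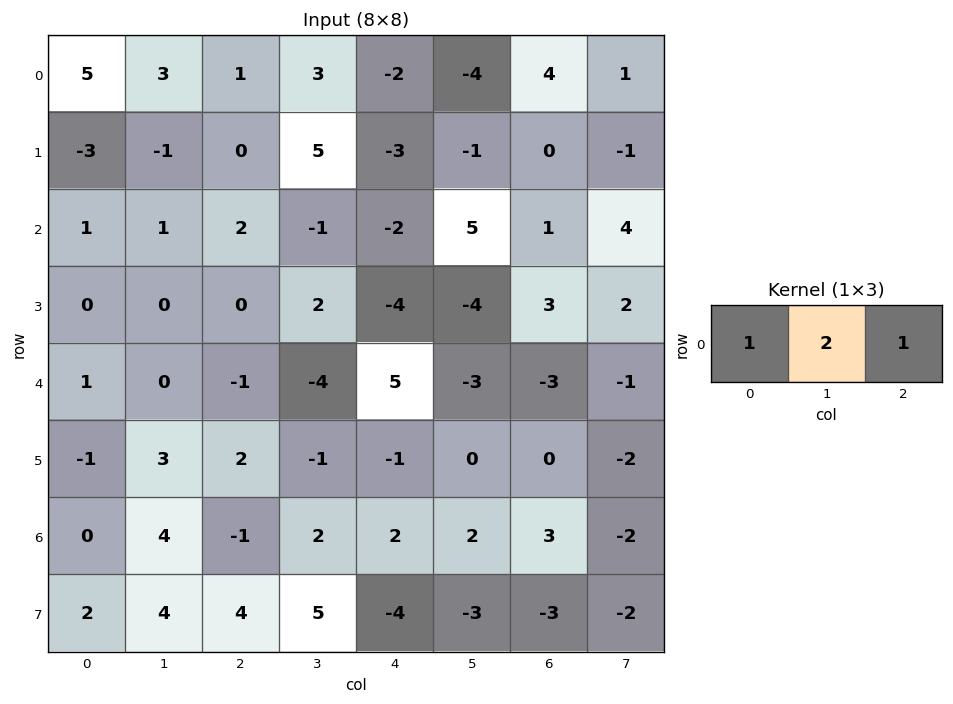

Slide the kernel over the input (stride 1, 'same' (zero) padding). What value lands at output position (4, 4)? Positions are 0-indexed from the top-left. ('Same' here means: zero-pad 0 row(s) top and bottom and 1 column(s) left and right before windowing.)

The receptive field on the zero-padded input at this output position is [-4 5 -3]. Elementwise product with the kernel and sum: -4·1 + 5·2 + -3·1.

3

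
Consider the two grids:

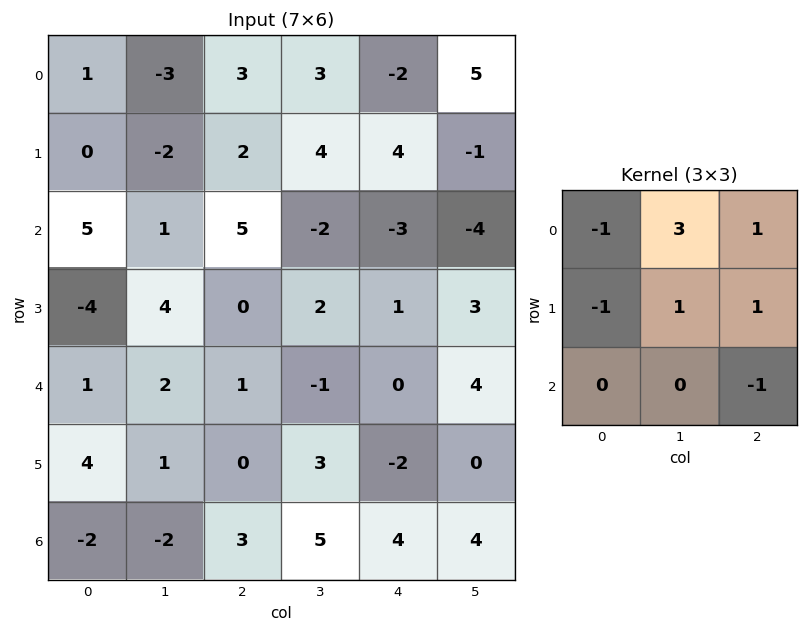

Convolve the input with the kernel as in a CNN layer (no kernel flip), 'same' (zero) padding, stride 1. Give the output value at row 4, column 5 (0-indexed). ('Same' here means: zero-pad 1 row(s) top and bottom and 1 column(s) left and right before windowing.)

12

The receptive field on the zero-padded input at this output position is [1 3 0 / 0 4 0 / -2 0 0]. Elementwise product with the kernel and sum: 1·-1 + 3·3 + 0·1 + 0·-1 + 4·1 + 0·1 + 0·-1.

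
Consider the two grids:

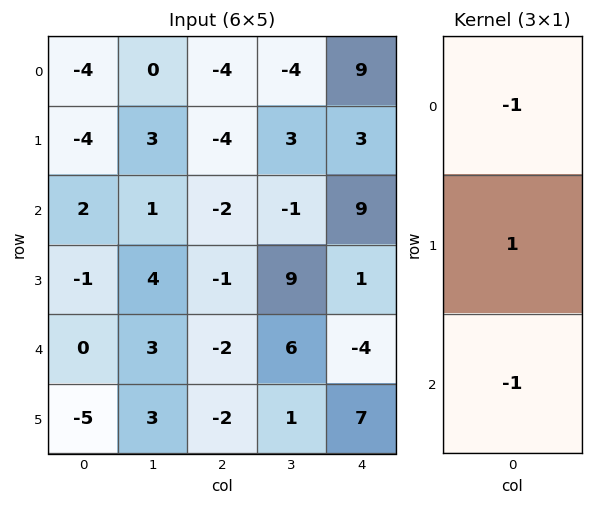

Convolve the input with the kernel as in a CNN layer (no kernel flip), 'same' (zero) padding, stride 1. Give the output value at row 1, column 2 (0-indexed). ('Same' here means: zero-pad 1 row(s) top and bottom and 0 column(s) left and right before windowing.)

2

The receptive field on the zero-padded input at this output position is [-4 / -4 / -2]. Elementwise product with the kernel and sum: -4·-1 + -4·1 + -2·-1.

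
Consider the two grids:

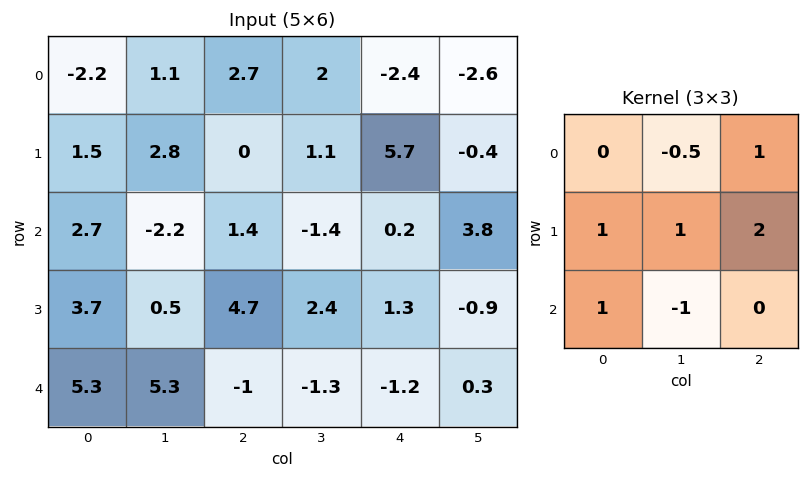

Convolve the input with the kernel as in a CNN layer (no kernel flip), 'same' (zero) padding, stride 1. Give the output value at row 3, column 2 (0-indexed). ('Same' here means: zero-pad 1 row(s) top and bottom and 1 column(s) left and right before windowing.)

14.2

The receptive field on the zero-padded input at this output position is [-2.2 1.4 -1.4 / 0.5 4.7 2.4 / 5.3 -1 -1.3]. Elementwise product with the kernel and sum: 1.4·-0.5 + -1.4·1 + 0.5·1 + 4.7·1 + 2.4·2 + 5.3·1 + -1·-1.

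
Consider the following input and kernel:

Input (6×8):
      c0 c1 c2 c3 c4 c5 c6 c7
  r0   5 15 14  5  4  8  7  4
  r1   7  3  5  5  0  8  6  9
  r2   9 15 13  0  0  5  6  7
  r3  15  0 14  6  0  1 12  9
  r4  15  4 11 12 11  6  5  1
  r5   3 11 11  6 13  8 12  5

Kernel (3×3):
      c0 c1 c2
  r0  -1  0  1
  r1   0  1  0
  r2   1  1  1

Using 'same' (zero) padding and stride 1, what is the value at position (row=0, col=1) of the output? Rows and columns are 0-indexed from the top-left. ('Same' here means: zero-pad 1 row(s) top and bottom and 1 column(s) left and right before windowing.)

The receptive field on the zero-padded input at this output position is [0 0 0 / 5 15 14 / 7 3 5]. Elementwise product with the kernel and sum: 0·-1 + 0·1 + 15·1 + 7·1 + 3·1 + 5·1.

30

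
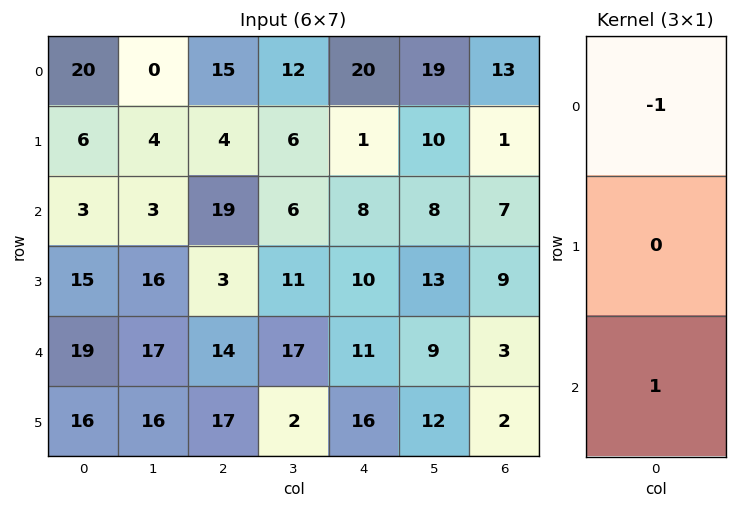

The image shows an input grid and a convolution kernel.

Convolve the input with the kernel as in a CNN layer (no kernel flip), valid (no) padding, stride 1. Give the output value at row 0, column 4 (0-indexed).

The receptive field on the input at this output position is [20 / 1 / 8]. Elementwise product with the kernel and sum: 20·-1 + 8·1.

-12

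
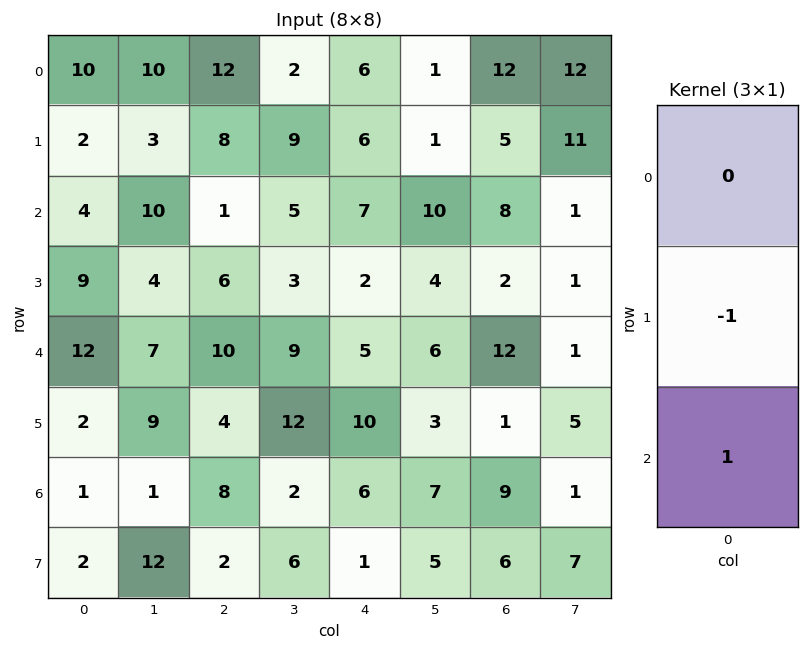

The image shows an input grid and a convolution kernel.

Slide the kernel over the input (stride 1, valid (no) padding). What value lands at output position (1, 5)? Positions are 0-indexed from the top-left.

The receptive field on the input at this output position is [1 / 10 / 4]. Elementwise product with the kernel and sum: 10·-1 + 4·1.

-6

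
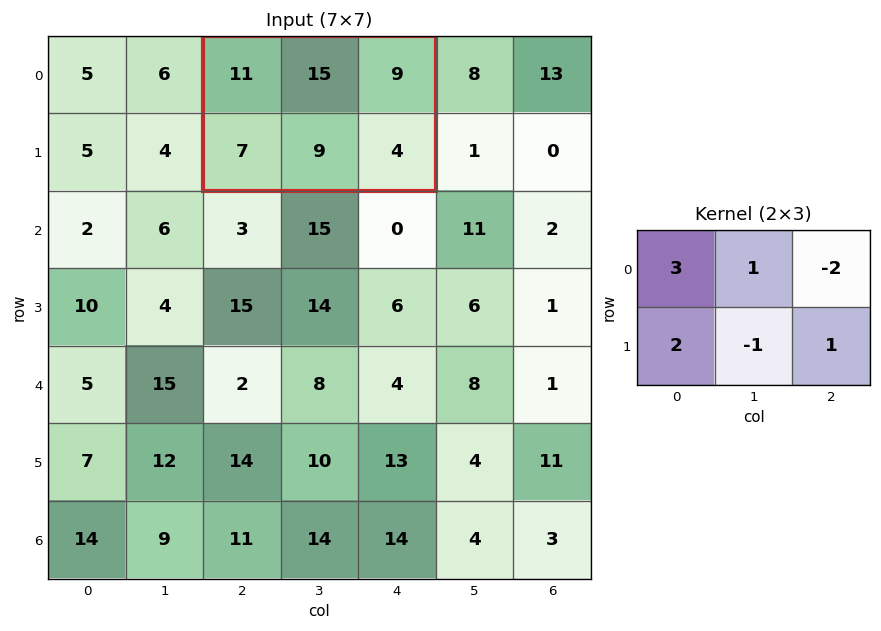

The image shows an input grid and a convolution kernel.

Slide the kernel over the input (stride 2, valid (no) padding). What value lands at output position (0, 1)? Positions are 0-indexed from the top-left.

39

The receptive field on the input at this output position is [11 15 9 / 7 9 4]. Elementwise product with the kernel and sum: 11·3 + 15·1 + 9·-2 + 7·2 + 9·-1 + 4·1.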